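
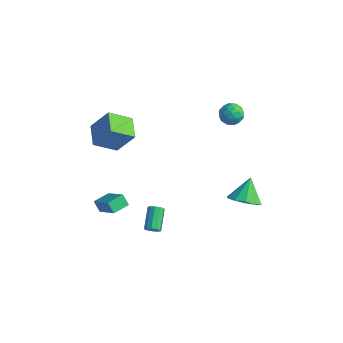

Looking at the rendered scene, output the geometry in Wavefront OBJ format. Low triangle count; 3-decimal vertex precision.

v -3.155 -2.499 -3.948
v -3.674 -2.401 -3.334
v -2.878 -1.436 -3.884
v -3.397 -1.338 -3.27
v -1.683 -2.962 -2.63
v -2.202 -2.864 -2.016
v -1.406 -1.899 -2.566
v -1.925 -1.801 -1.952
v 0.174 -1.678 -4.285
v 0.515 -1.735 -3.909
v -0.114 -0.559 -3.16
v -0.454 -0.502 -3.535
v 0.636 -1.536 -4.121
v 0.007 -0.359 -3.372
v 0.581 -1.39 -4.395
v -0.048 -0.214 -3.646
v 0.37 -1.355 -4.627
v -0.259 -0.179 -3.878
v 0.085 -1.443 -4.728
v -0.544 -0.267 -3.979
v -0.166 -1.621 -4.66
v -0.795 -0.445 -3.911
v -0.287 -1.821 -4.448
v -0.916 -0.644 -3.699
v -0.232 -1.966 -4.174
v -0.861 -0.79 -3.425
v -0.021 -2.001 -3.942
v -0.65 -0.825 -3.193
v 0.264 -1.913 -3.841
v -0.365 -0.737 -3.092
v -4.01 0.124 1.374
v -4.902 -0.989 2.335
v -3.059 0.661 2.88
v -3.952 -0.452 3.841
v -2.968 -0.948 1.099
v -3.861 -2.061 2.06
v -2.018 -0.411 2.605
v -2.91 -1.524 3.566
v 3.929 2.314 -2.342
v 4.891 2.116 -1.891
v 3.591 3.406 -1.138
v 4.966 2.617 -2.326
v 4.645 3.003 -2.766
v 4.05 3.125 -3.044
v 3.41 2.937 -3.054
v 2.968 2.512 -2.792
v 2.893 2.01 -2.357
v 3.214 1.625 -1.917
v 3.808 1.503 -1.639
v 4.449 1.69 -1.629
v 2.236 4.258 3.269
v 2.54 3.86 3.891
v 1.06 3.8 3.549
v 1.364 3.402 4.171
v 1.328 4.2 4.187
v 2.055 4.483 4.014
v 1.545 3.177 3.426
v 2.272 3.46 3.253
v 2.113 3.191 3.988
v 1.979 3.823 4.459
v 1.621 3.837 2.981
v 1.487 4.469 3.452
v 2.491 4.099 3.555
v 1.109 3.561 3.885
v 1.088 4.03 3.894
v 1.266 3.796 4.26
v 2.206 4.466 3.627
v 2.385 4.231 3.993
v 1.673 4.431 4.167
v 1.215 3.429 3.447
v 1.394 3.194 3.813
v 2.334 3.864 3.18
v 2.512 3.63 3.546
v 1.927 3.229 3.273
v 2.419 3.472 3.978
v 1.727 3.203 4.143
v 1.834 3.071 3.705
v 2.261 3.237 3.603
v 2.34 3.844 4.255
v 1.648 3.574 4.42
v 1.628 4.044 4.429
v 2.055 4.21 4.327
v 2.089 3.451 4.312
v 1.952 4.086 3.02
v 1.26 3.816 3.185
v 1.545 3.45 3.113
v 1.972 3.616 3.011
v 1.873 4.457 3.297
v 1.181 4.188 3.462
v 1.339 4.423 3.837
v 1.766 4.589 3.735
v 1.511 4.209 3.128
f 2 4 1
f 5 2 1
f 1 4 3
f 3 5 1
f 2 8 4
f 6 2 5
f 6 8 2
f 4 8 3
f 7 5 3
f 3 8 7
f 7 6 5
f 8 6 7
f 10 9 13
f 10 13 11
f 11 13 14
f 11 14 12
f 13 9 15
f 13 15 14
f 14 15 16
f 14 16 12
f 15 9 17
f 15 17 16
f 16 17 18
f 16 18 12
f 17 9 19
f 17 19 18
f 18 19 20
f 18 20 12
f 19 9 21
f 19 21 20
f 20 21 22
f 20 22 12
f 21 9 23
f 21 23 22
f 22 23 24
f 22 24 12
f 23 9 25
f 23 25 24
f 24 25 26
f 24 26 12
f 25 9 27
f 25 27 26
f 26 27 28
f 26 28 12
f 27 9 29
f 27 29 28
f 28 29 30
f 28 30 12
f 29 9 10
f 29 10 30
f 30 10 11
f 30 11 12
f 32 34 31
f 35 32 31
f 31 34 33
f 33 35 31
f 32 38 34
f 36 32 35
f 36 38 32
f 34 38 33
f 37 35 33
f 33 38 37
f 37 36 35
f 38 36 37
f 40 39 42
f 40 42 41
f 42 39 43
f 42 43 41
f 43 39 44
f 43 44 41
f 44 39 45
f 44 45 41
f 45 39 46
f 45 46 41
f 46 39 47
f 46 47 41
f 47 39 48
f 47 48 41
f 48 39 49
f 48 49 41
f 49 39 50
f 49 50 41
f 50 39 40
f 50 40 41
f 51 88 67
f 88 62 91
f 67 91 56
f 88 91 67
f 51 67 63
f 67 56 68
f 63 68 52
f 67 68 63
f 51 63 72
f 63 52 73
f 72 73 58
f 63 73 72
f 51 72 84
f 72 58 87
f 84 87 61
f 72 87 84
f 51 84 88
f 84 61 92
f 88 92 62
f 84 92 88
f 52 68 79
f 68 56 82
f 79 82 60
f 68 82 79
f 56 91 69
f 91 62 90
f 69 90 55
f 91 90 69
f 62 92 89
f 92 61 85
f 89 85 53
f 92 85 89
f 61 87 86
f 87 58 74
f 86 74 57
f 87 74 86
f 58 73 78
f 73 52 75
f 78 75 59
f 73 75 78
f 54 80 66
f 80 60 81
f 66 81 55
f 80 81 66
f 54 66 64
f 66 55 65
f 64 65 53
f 66 65 64
f 54 64 71
f 64 53 70
f 71 70 57
f 64 70 71
f 54 71 76
f 71 57 77
f 76 77 59
f 71 77 76
f 54 76 80
f 76 59 83
f 80 83 60
f 76 83 80
f 55 81 69
f 81 60 82
f 69 82 56
f 81 82 69
f 53 65 89
f 65 55 90
f 89 90 62
f 65 90 89
f 57 70 86
f 70 53 85
f 86 85 61
f 70 85 86
f 59 77 78
f 77 57 74
f 78 74 58
f 77 74 78
f 60 83 79
f 83 59 75
f 79 75 52
f 83 75 79



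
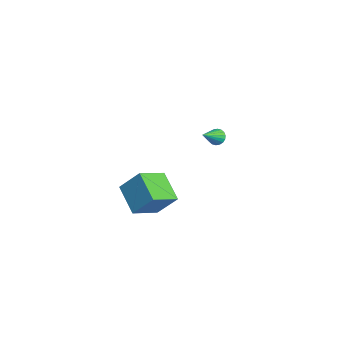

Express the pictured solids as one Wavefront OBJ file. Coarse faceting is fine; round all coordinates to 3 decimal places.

v 2.541 -5.277 -1.377
v 3.152 -4.242 0.004
v 1.608 -3.818 -2.056
v 2.219 -2.784 -0.676
v 4.161 -4.756 -2.484
v 4.772 -3.722 -1.104
v 3.228 -3.298 -3.164
v 3.839 -2.263 -1.783
v -4.086 1.137 -1.858
v -3.763 1.04 -2.354
v -3.134 0.143 -1.042
v -3.64 1.249 -2.243
v -3.605 1.436 -2.055
v -3.666 1.564 -1.829
v -3.81 1.607 -1.608
v -4.008 1.557 -1.437
v -4.223 1.424 -1.349
v -4.41 1.234 -1.362
v -4.533 1.025 -1.473
v -4.567 0.838 -1.66
v -4.507 0.71 -1.887
v -4.363 0.666 -2.108
v -4.164 0.716 -2.279
v -3.95 0.849 -2.367
f 2 4 1
f 5 2 1
f 1 4 3
f 3 5 1
f 2 8 4
f 6 2 5
f 6 8 2
f 4 8 3
f 7 5 3
f 3 8 7
f 7 6 5
f 8 6 7
f 10 9 12
f 10 12 11
f 12 9 13
f 12 13 11
f 13 9 14
f 13 14 11
f 14 9 15
f 14 15 11
f 15 9 16
f 15 16 11
f 16 9 17
f 16 17 11
f 17 9 18
f 17 18 11
f 18 9 19
f 18 19 11
f 19 9 20
f 19 20 11
f 20 9 21
f 20 21 11
f 21 9 22
f 21 22 11
f 22 9 23
f 22 23 11
f 23 9 24
f 23 24 11
f 24 9 10
f 24 10 11



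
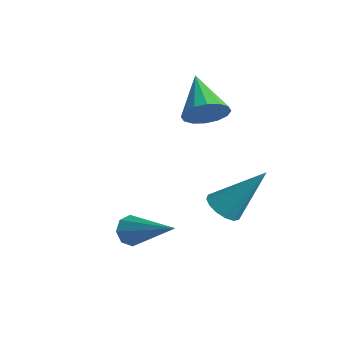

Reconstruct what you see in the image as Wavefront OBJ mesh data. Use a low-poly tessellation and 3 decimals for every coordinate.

v -0.117 -2.749 -0.786
v 0.164 -2.895 -1.295
v 1.717 -2.391 0.126
v 0.065 -2.447 -1.272
v -0.14 -2.176 -0.964
v -0.333 -2.24 -0.552
v -0.399 -2.602 -0.277
v -0.3 -3.05 -0.301
v -0.094 -3.321 -0.608
v 0.098 -3.257 -1.02
v 0.227 0.506 -0.695
v 0.809 0.141 -0.765
v 1.073 1.534 0.955
v 0.856 0.43 -0.97
v 0.735 0.74 -1.1
v 0.478 0.987 -1.123
v 0.154 1.105 -1.03
v -0.151 1.063 -0.848
v -0.354 0.871 -0.625
v -0.401 0.582 -0.421
v -0.28 0.273 -0.29
v -0.023 0.026 -0.268
v 0.301 -0.093 -0.36
v 0.606 -0.05 -0.542
v -1.623 1.156 2.538
v -1.122 1.668 2.938
v -3.017 1.724 3.562
v -1.27 1.893 2.61
v -1.513 1.921 2.264
v -1.786 1.744 1.99
v -2.015 1.41 1.864
v -2.139 1.008 1.918
v -2.124 0.645 2.139
v -1.976 0.42 2.466
v -1.733 0.392 2.813
v -1.46 0.568 3.086
v -1.231 0.903 3.212
v -1.107 1.305 3.158
f 2 1 4
f 2 4 3
f 4 1 5
f 4 5 3
f 5 1 6
f 5 6 3
f 6 1 7
f 6 7 3
f 7 1 8
f 7 8 3
f 8 1 9
f 8 9 3
f 9 1 10
f 9 10 3
f 10 1 2
f 10 2 3
f 12 11 14
f 12 14 13
f 14 11 15
f 14 15 13
f 15 11 16
f 15 16 13
f 16 11 17
f 16 17 13
f 17 11 18
f 17 18 13
f 18 11 19
f 18 19 13
f 19 11 20
f 19 20 13
f 20 11 21
f 20 21 13
f 21 11 22
f 21 22 13
f 22 11 23
f 22 23 13
f 23 11 24
f 23 24 13
f 24 11 12
f 24 12 13
f 26 25 28
f 26 28 27
f 28 25 29
f 28 29 27
f 29 25 30
f 29 30 27
f 30 25 31
f 30 31 27
f 31 25 32
f 31 32 27
f 32 25 33
f 32 33 27
f 33 25 34
f 33 34 27
f 34 25 35
f 34 35 27
f 35 25 36
f 35 36 27
f 36 25 37
f 36 37 27
f 37 25 38
f 37 38 27
f 38 25 26
f 38 26 27



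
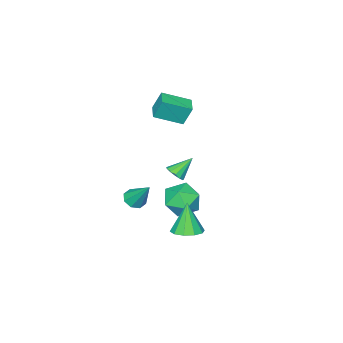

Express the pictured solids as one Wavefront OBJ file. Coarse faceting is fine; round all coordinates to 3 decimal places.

v 3.305 0.501 -0.193
v 3.712 0.882 0.054
v 2.375 0.879 0.753
v 3.542 1.062 -0.185
v 3.298 1.065 -0.426
v 3.055 0.888 -0.593
v 2.892 0.588 -0.634
v 2.86 0.26 -0.534
v 2.969 0.009 -0.327
v 3.185 -0.086 -0.077
v 3.439 0.005 0.136
v 3.65 0.254 0.244
v 3.752 0.581 0.214
v 3.195 -2.608 -3.748
v 3.567 -3.081 -3.389
v 3.225 -1.452 -2.252
v 3.878 -2.738 -3.66
v 3.788 -2.319 -3.982
v 3.352 -2.069 -4.167
v 2.823 -2.135 -4.106
v 2.513 -2.478 -3.835
v 2.603 -2.897 -3.513
v 3.039 -3.146 -3.328
v 1.006 0.09 -3.225
v 2.066 0.149 -3.782
v 0.774 -1.729 -3.858
v 1.834 -1.67 -4.415
v 1.786 -1.685 -3.217
v 1.929 -0.561 -2.826
v 0.911 -1.019 -4.814
v 1.054 0.105 -4.423
v 2.007 -0.537 -4.764
v 2.548 -0.949 -3.777
v 0.292 -0.631 -3.863
v 0.833 -1.043 -2.876
v 3.799 1.866 -3.763
v 4.539 2.326 -3.5
v 3.401 1.474 -1.957
v 4.107 2.686 -3.517
v 3.558 2.733 -3.628
v 3.101 2.449 -3.79
v 2.91 1.942 -3.942
v 3.059 1.406 -4.026
v 3.491 1.046 -4.009
v 4.04 0.999 -3.898
v 4.497 1.283 -3.735
v 4.688 1.79 -3.583
v 1.766 -2.652 2.832
v 1.481 -2.254 4.015
v 0.573 -1.594 2.189
v 0.288 -1.195 3.371
v 2.492 -1.885 2.749
v 2.207 -1.486 3.931
v 1.299 -0.826 2.105
v 1.014 -0.428 3.288
f 2 1 4
f 2 4 3
f 4 1 5
f 4 5 3
f 5 1 6
f 5 6 3
f 6 1 7
f 6 7 3
f 7 1 8
f 7 8 3
f 8 1 9
f 8 9 3
f 9 1 10
f 9 10 3
f 10 1 11
f 10 11 3
f 11 1 12
f 11 12 3
f 12 1 13
f 12 13 3
f 13 1 2
f 13 2 3
f 15 14 17
f 15 17 16
f 17 14 18
f 17 18 16
f 18 14 19
f 18 19 16
f 19 14 20
f 19 20 16
f 20 14 21
f 20 21 16
f 21 14 22
f 21 22 16
f 22 14 23
f 22 23 16
f 23 14 15
f 23 15 16
f 24 35 29
f 24 29 25
f 24 25 31
f 24 31 34
f 24 34 35
f 25 29 33
f 29 35 28
f 35 34 26
f 34 31 30
f 31 25 32
f 27 33 28
f 27 28 26
f 27 26 30
f 27 30 32
f 27 32 33
f 28 33 29
f 26 28 35
f 30 26 34
f 32 30 31
f 33 32 25
f 37 36 39
f 37 39 38
f 39 36 40
f 39 40 38
f 40 36 41
f 40 41 38
f 41 36 42
f 41 42 38
f 42 36 43
f 42 43 38
f 43 36 44
f 43 44 38
f 44 36 45
f 44 45 38
f 45 36 46
f 45 46 38
f 46 36 47
f 46 47 38
f 47 36 37
f 47 37 38
f 49 51 48
f 52 49 48
f 48 51 50
f 50 52 48
f 49 55 51
f 53 49 52
f 53 55 49
f 51 55 50
f 54 52 50
f 50 55 54
f 54 53 52
f 55 53 54



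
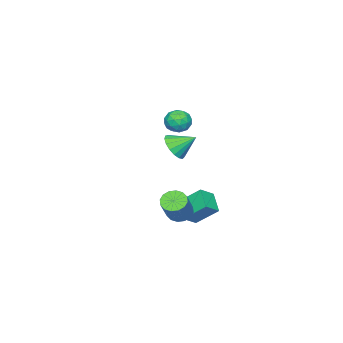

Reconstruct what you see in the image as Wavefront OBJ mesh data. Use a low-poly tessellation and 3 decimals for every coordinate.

v 3.385 0.218 -2.496
v 3.715 0.761 -2.913
v 4.865 1.164 -1.482
v 4.535 0.622 -1.064
v 3.419 0.941 -2.727
v 4.569 1.345 -1.295
v 3.114 0.928 -2.478
v 4.264 1.332 -1.047
v 2.882 0.725 -2.235
v 4.032 1.128 -0.803
v 2.785 0.386 -2.061
v 3.935 0.789 -0.629
v 2.848 0.002 -2.003
v 3.998 0.405 -0.572
v 3.055 -0.324 -2.078
v 4.205 0.079 -0.647
v 3.351 -0.505 -2.265
v 4.501 -0.101 -0.833
v 3.656 -0.492 -2.513
v 4.806 -0.088 -1.082
v 3.888 -0.288 -2.757
v 5.038 0.115 -1.325
v 3.985 0.051 -2.931
v 5.135 0.454 -1.499
v 3.922 0.435 -2.988
v 5.072 0.838 -1.557
v 1.131 -0.746 3.811
v 1.954 -0.661 3.736
v 1.146 -1.719 2.884
v 1.969 -1.634 2.809
v 1.646 -1.949 3.506
v 1.637 -1.348 4.079
v 1.463 -1.032 2.541
v 1.454 -0.431 3.114
v 2.159 -0.838 2.951
v 2.272 -1.405 3.547
v 0.828 -0.975 3.073
v 0.941 -1.542 3.669
v 1.541 -0.618 3.855
v 1.559 -1.762 2.765
v 1.369 -1.947 3.175
v 1.852 -1.897 3.131
v 1.355 -1.021 4.057
v 1.839 -0.972 4.012
v 1.657 -1.729 3.878
v 1.261 -1.408 2.608
v 1.745 -1.359 2.563
v 1.248 -0.483 3.489
v 1.731 -0.433 3.445
v 1.443 -0.651 2.742
v 2.146 -0.673 3.349
v 2.154 -1.245 2.804
v 1.857 -0.891 2.647
v 1.852 -0.537 2.983
v 2.212 -1.006 3.7
v 2.221 -1.578 3.155
v 2.031 -1.763 3.565
v 2.025 -1.409 3.902
v 2.333 -1.11 3.238
v 0.879 -0.802 3.465
v 0.888 -1.374 2.92
v 1.075 -0.971 2.718
v 1.069 -0.617 3.055
v 0.946 -1.135 3.816
v 0.954 -1.707 3.271
v 1.248 -1.843 3.637
v 1.243 -1.489 3.973
v 0.767 -1.27 3.382
v -2.17 -4.027 -0.854
v -1.354 -4.054 -0.295
v -2.73 -2.913 0.014
v -1.25 -3.739 -0.632
v -1.356 -3.489 -1.021
v -1.649 -3.363 -1.371
v -2.061 -3.389 -1.603
v -2.499 -3.561 -1.664
v -2.861 -3.84 -1.539
v -3.065 -4.162 -1.257
v -3.064 -4.453 -0.883
v -2.858 -4.647 -0.503
v -2.495 -4.698 -0.203
v -2.057 -4.596 -0.052
v -1.646 -4.364 -0.085
v -0.744 -1.905 -4.45
v -1.138 -0.628 -3.274
v 0.095 -0.974 -5.179
v -0.3 0.303 -4.003
v 0.12 -2.203 -3.837
v -0.275 -0.926 -2.661
v 0.958 -1.272 -4.566
v 0.564 0.005 -3.39
f 2 1 5
f 2 5 3
f 3 5 6
f 3 6 4
f 5 1 7
f 5 7 6
f 6 7 8
f 6 8 4
f 7 1 9
f 7 9 8
f 8 9 10
f 8 10 4
f 9 1 11
f 9 11 10
f 10 11 12
f 10 12 4
f 11 1 13
f 11 13 12
f 12 13 14
f 12 14 4
f 13 1 15
f 13 15 14
f 14 15 16
f 14 16 4
f 15 1 17
f 15 17 16
f 16 17 18
f 16 18 4
f 17 1 19
f 17 19 18
f 18 19 20
f 18 20 4
f 19 1 21
f 19 21 20
f 20 21 22
f 20 22 4
f 21 1 23
f 21 23 22
f 22 23 24
f 22 24 4
f 23 1 25
f 23 25 24
f 24 25 26
f 24 26 4
f 25 1 2
f 25 2 26
f 26 2 3
f 26 3 4
f 27 64 43
f 64 38 67
f 43 67 32
f 64 67 43
f 27 43 39
f 43 32 44
f 39 44 28
f 43 44 39
f 27 39 48
f 39 28 49
f 48 49 34
f 39 49 48
f 27 48 60
f 48 34 63
f 60 63 37
f 48 63 60
f 27 60 64
f 60 37 68
f 64 68 38
f 60 68 64
f 28 44 55
f 44 32 58
f 55 58 36
f 44 58 55
f 32 67 45
f 67 38 66
f 45 66 31
f 67 66 45
f 38 68 65
f 68 37 61
f 65 61 29
f 68 61 65
f 37 63 62
f 63 34 50
f 62 50 33
f 63 50 62
f 34 49 54
f 49 28 51
f 54 51 35
f 49 51 54
f 30 56 42
f 56 36 57
f 42 57 31
f 56 57 42
f 30 42 40
f 42 31 41
f 40 41 29
f 42 41 40
f 30 40 47
f 40 29 46
f 47 46 33
f 40 46 47
f 30 47 52
f 47 33 53
f 52 53 35
f 47 53 52
f 30 52 56
f 52 35 59
f 56 59 36
f 52 59 56
f 31 57 45
f 57 36 58
f 45 58 32
f 57 58 45
f 29 41 65
f 41 31 66
f 65 66 38
f 41 66 65
f 33 46 62
f 46 29 61
f 62 61 37
f 46 61 62
f 35 53 54
f 53 33 50
f 54 50 34
f 53 50 54
f 36 59 55
f 59 35 51
f 55 51 28
f 59 51 55
f 70 69 72
f 70 72 71
f 72 69 73
f 72 73 71
f 73 69 74
f 73 74 71
f 74 69 75
f 74 75 71
f 75 69 76
f 75 76 71
f 76 69 77
f 76 77 71
f 77 69 78
f 77 78 71
f 78 69 79
f 78 79 71
f 79 69 80
f 79 80 71
f 80 69 81
f 80 81 71
f 81 69 82
f 81 82 71
f 82 69 83
f 82 83 71
f 83 69 70
f 83 70 71
f 85 87 84
f 88 85 84
f 84 87 86
f 86 88 84
f 85 91 87
f 89 85 88
f 89 91 85
f 87 91 86
f 90 88 86
f 86 91 90
f 90 89 88
f 91 89 90



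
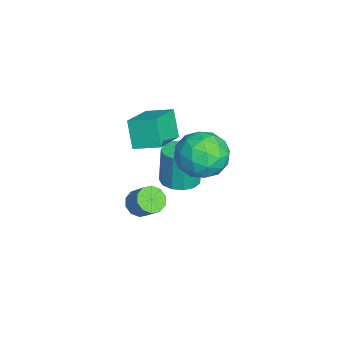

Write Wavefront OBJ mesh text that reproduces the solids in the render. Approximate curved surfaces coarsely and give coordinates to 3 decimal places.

v 0.446 -3.517 -3.471
v 0.997 -3.527 -3.869
v 1.585 -3.033 -3.068
v 1.034 -3.023 -2.669
v 0.792 -3.167 -3.94
v 1.38 -2.673 -3.139
v 0.454 -2.941 -3.832
v 1.042 -2.447 -3.031
v 0.114 -2.935 -3.586
v 0.702 -2.441 -2.785
v -0.1 -3.151 -3.296
v 0.488 -2.657 -2.494
v -0.105 -3.507 -3.072
v 0.483 -3.013 -2.271
v 0.1 -3.867 -3.001
v 0.688 -3.373 -2.2
v 0.438 -4.093 -3.109
v 1.026 -3.599 -2.308
v 0.778 -4.099 -3.355
v 1.366 -3.605 -2.554
v 0.992 -3.883 -3.646
v 1.58 -3.389 -2.844
v 2.5 0.046 1.735
v 3.312 -0.413 1.016
v 2.148 -1.687 2.444
v 2.96 -2.146 1.725
v 3.288 -1.448 2.616
v 3.505 -0.377 2.177
v 1.955 -1.723 1.283
v 2.172 -0.652 0.844
v 2.975 -1.506 0.737
v 3.8 -1.336 1.561
v 1.66 -0.764 1.899
v 2.485 -0.594 2.723
v 2.937 -0.031 1.313
v 2.523 -2.069 2.147
v 2.716 -1.659 2.67
v 3.194 -1.928 2.248
v 3.05 -0.01 1.996
v 3.528 -0.28 1.573
v 3.514 -0.888 2.514
v 1.932 -1.82 1.887
v 2.41 -2.09 1.464
v 2.266 -0.172 1.212
v 2.744 -0.441 0.79
v 1.946 -1.212 0.946
v 3.216 -0.944 0.727
v 3.01 -1.962 1.144
v 2.418 -1.714 0.883
v 2.546 -1.084 0.626
v 3.701 -0.844 1.211
v 3.494 -1.862 1.628
v 3.687 -1.452 2.151
v 3.814 -0.823 1.893
v 3.503 -1.486 1.047
v 1.966 -0.238 1.832
v 1.759 -1.256 2.249
v 1.646 -1.277 1.567
v 1.773 -0.648 1.309
v 2.45 -0.138 2.316
v 2.244 -1.156 2.733
v 2.914 -1.016 2.834
v 3.042 -0.386 2.577
v 1.957 -0.614 2.413
v 0.076 -1.851 -2.281
v 0.921 -1.734 -2.176
v 0.69 -1.651 -0.413
v -0.156 -1.769 -0.519
v 0.727 -1.293 -2.222
v 0.495 -1.21 -0.459
v 0.326 -1.029 -2.287
v 0.094 -0.946 -0.524
v -0.155 -1.026 -2.351
v -0.386 -0.943 -0.588
v -0.562 -1.285 -2.392
v -0.794 -1.202 -0.629
v -0.767 -1.724 -2.398
v -0.998 -1.642 -0.635
v -0.704 -2.204 -2.367
v -0.936 -2.121 -0.604
v -0.394 -2.571 -2.309
v -0.625 -2.489 -0.546
v 0.066 -2.71 -2.242
v -0.166 -2.628 -0.48
v 0.528 -2.577 -2.188
v 0.297 -2.494 -0.425
v 0.847 -2.213 -2.163
v 0.616 -2.13 -0.4
v -1.757 -3.228 0.675
v -0.094 -3.98 1.468
v -1.421 -2.085 1.053
v 0.242 -2.837 1.846
v -1.082 -3.023 -0.546
v 0.581 -3.775 0.247
v -0.746 -1.88 -0.168
v 0.917 -2.632 0.625
f 2 1 5
f 2 5 3
f 3 5 6
f 3 6 4
f 5 1 7
f 5 7 6
f 6 7 8
f 6 8 4
f 7 1 9
f 7 9 8
f 8 9 10
f 8 10 4
f 9 1 11
f 9 11 10
f 10 11 12
f 10 12 4
f 11 1 13
f 11 13 12
f 12 13 14
f 12 14 4
f 13 1 15
f 13 15 14
f 14 15 16
f 14 16 4
f 15 1 17
f 15 17 16
f 16 17 18
f 16 18 4
f 17 1 19
f 17 19 18
f 18 19 20
f 18 20 4
f 19 1 21
f 19 21 20
f 20 21 22
f 20 22 4
f 21 1 2
f 21 2 22
f 22 2 3
f 22 3 4
f 23 60 39
f 60 34 63
f 39 63 28
f 60 63 39
f 23 39 35
f 39 28 40
f 35 40 24
f 39 40 35
f 23 35 44
f 35 24 45
f 44 45 30
f 35 45 44
f 23 44 56
f 44 30 59
f 56 59 33
f 44 59 56
f 23 56 60
f 56 33 64
f 60 64 34
f 56 64 60
f 24 40 51
f 40 28 54
f 51 54 32
f 40 54 51
f 28 63 41
f 63 34 62
f 41 62 27
f 63 62 41
f 34 64 61
f 64 33 57
f 61 57 25
f 64 57 61
f 33 59 58
f 59 30 46
f 58 46 29
f 59 46 58
f 30 45 50
f 45 24 47
f 50 47 31
f 45 47 50
f 26 52 38
f 52 32 53
f 38 53 27
f 52 53 38
f 26 38 36
f 38 27 37
f 36 37 25
f 38 37 36
f 26 36 43
f 36 25 42
f 43 42 29
f 36 42 43
f 26 43 48
f 43 29 49
f 48 49 31
f 43 49 48
f 26 48 52
f 48 31 55
f 52 55 32
f 48 55 52
f 27 53 41
f 53 32 54
f 41 54 28
f 53 54 41
f 25 37 61
f 37 27 62
f 61 62 34
f 37 62 61
f 29 42 58
f 42 25 57
f 58 57 33
f 42 57 58
f 31 49 50
f 49 29 46
f 50 46 30
f 49 46 50
f 32 55 51
f 55 31 47
f 51 47 24
f 55 47 51
f 66 65 69
f 66 69 67
f 67 69 70
f 67 70 68
f 69 65 71
f 69 71 70
f 70 71 72
f 70 72 68
f 71 65 73
f 71 73 72
f 72 73 74
f 72 74 68
f 73 65 75
f 73 75 74
f 74 75 76
f 74 76 68
f 75 65 77
f 75 77 76
f 76 77 78
f 76 78 68
f 77 65 79
f 77 79 78
f 78 79 80
f 78 80 68
f 79 65 81
f 79 81 80
f 80 81 82
f 80 82 68
f 81 65 83
f 81 83 82
f 82 83 84
f 82 84 68
f 83 65 85
f 83 85 84
f 84 85 86
f 84 86 68
f 85 65 87
f 85 87 86
f 86 87 88
f 86 88 68
f 87 65 66
f 87 66 88
f 88 66 67
f 88 67 68
f 90 92 89
f 93 90 89
f 89 92 91
f 91 93 89
f 90 96 92
f 94 90 93
f 94 96 90
f 92 96 91
f 95 93 91
f 91 96 95
f 95 94 93
f 96 94 95



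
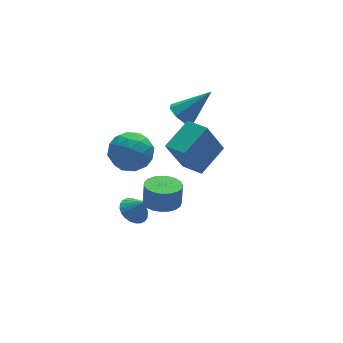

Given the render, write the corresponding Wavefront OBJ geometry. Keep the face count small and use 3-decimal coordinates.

v 1.811 0.8 2.849
v 2.309 1.228 2.392
v 3.289 0.6 4.271
v 1.985 1.577 2.777
v 1.56 1.471 3.205
v 1.282 0.971 3.424
v 1.314 0.371 3.306
v 1.637 0.022 2.921
v 2.063 0.129 2.494
v 2.341 0.628 2.275
v 0.815 -3.702 2.64
v -0.042 -3.67 4.458
v 0.351 -2.588 2.402
v -0.506 -2.556 4.22
v 2.286 -2.944 3.32
v 1.429 -2.912 5.138
v 1.822 -1.83 3.082
v 0.965 -1.798 4.9
v -1.184 1.893 1.349
v -0.049 1.548 1.519
v -1.471 0.372 0.181
v -0.336 0.027 0.351
v -1.125 -0.043 1.251
v -0.948 0.898 1.973
v -0.572 1.022 -0.273
v -0.395 1.963 0.449
v 0.329 1.01 0.517
v -0.012 0.352 1.459
v -1.508 1.568 0.241
v -1.849 0.91 1.183
v -0.592 1.854 1.536
v -0.928 0.066 0.164
v -1.392 0.025 0.692
v -0.725 -0.178 0.793
v -1.12 1.472 1.803
v -0.453 1.269 1.903
v -1.085 0.334 1.746
v -1.067 0.651 -0.203
v -0.4 0.448 -0.103
v -0.795 2.098 0.907
v -0.128 1.895 1.008
v -0.435 1.586 -0.046
v 0.298 1.335 1.048
v 0.13 0.441 0.361
v -0.009 1.026 -0.005
v 0.095 1.579 0.419
v 0.097 0.948 1.601
v -0.071 0.054 0.915
v -0.535 0.013 1.444
v -0.431 0.566 1.868
v 0.32 0.632 1.012
v -1.449 1.866 0.785
v -1.617 0.972 0.099
v -1.089 1.354 -0.168
v -0.985 1.907 0.256
v -1.65 1.479 1.339
v -1.818 0.585 0.652
v -1.615 0.341 1.281
v -1.511 0.894 1.705
v -1.84 1.288 0.688
v -1.293 -3.994 1.568
v -0.502 -3.623 1.4
v -0.355 -3.436 2.504
v -1.147 -3.806 2.672
v -0.729 -3.331 1.38
v -0.582 -3.144 2.485
v -1.054 -3.154 1.394
v -0.907 -2.967 2.498
v -1.42 -3.122 1.437
v -1.273 -2.935 2.542
v -1.764 -3.241 1.503
v -1.617 -3.054 2.607
v -2.027 -3.49 1.58
v -1.88 -3.303 2.685
v -2.163 -3.826 1.655
v -2.016 -3.639 2.76
v -2.149 -4.191 1.715
v -2.002 -4.004 2.82
v -1.987 -4.522 1.749
v -1.84 -4.334 2.854
v -1.704 -4.761 1.752
v -1.557 -4.574 2.857
v -1.351 -4.868 1.724
v -1.204 -4.681 2.828
v -0.988 -4.824 1.668
v -0.841 -4.636 2.772
v -0.678 -4.636 1.595
v -0.531 -4.449 2.699
v -0.474 -4.337 1.517
v -0.327 -4.15 2.621
v -0.412 -3.979 1.448
v -0.265 -3.791 2.552
v -1.272 -0.527 -2.297
v -0.583 -0.621 -2.691
v -0.808 -0.953 -1.383
v -0.548 -0.334 -2.575
v -0.623 -0.075 -2.416
v -0.797 0.114 -2.239
v -1.043 0.206 -2.071
v -1.324 0.186 -1.937
v -1.598 0.058 -1.858
v -1.821 -0.159 -1.846
v -1.962 -0.432 -1.902
v -1.997 -0.72 -2.018
v -1.922 -0.978 -2.177
v -1.748 -1.167 -2.354
v -1.502 -1.259 -2.522
v -1.22 -1.24 -2.656
v -0.947 -1.111 -2.735
v -0.723 -0.894 -2.748
f 2 1 4
f 2 4 3
f 4 1 5
f 4 5 3
f 5 1 6
f 5 6 3
f 6 1 7
f 6 7 3
f 7 1 8
f 7 8 3
f 8 1 9
f 8 9 3
f 9 1 10
f 9 10 3
f 10 1 2
f 10 2 3
f 12 14 11
f 15 12 11
f 11 14 13
f 13 15 11
f 12 18 14
f 16 12 15
f 16 18 12
f 14 18 13
f 17 15 13
f 13 18 17
f 17 16 15
f 18 16 17
f 19 56 35
f 56 30 59
f 35 59 24
f 56 59 35
f 19 35 31
f 35 24 36
f 31 36 20
f 35 36 31
f 19 31 40
f 31 20 41
f 40 41 26
f 31 41 40
f 19 40 52
f 40 26 55
f 52 55 29
f 40 55 52
f 19 52 56
f 52 29 60
f 56 60 30
f 52 60 56
f 20 36 47
f 36 24 50
f 47 50 28
f 36 50 47
f 24 59 37
f 59 30 58
f 37 58 23
f 59 58 37
f 30 60 57
f 60 29 53
f 57 53 21
f 60 53 57
f 29 55 54
f 55 26 42
f 54 42 25
f 55 42 54
f 26 41 46
f 41 20 43
f 46 43 27
f 41 43 46
f 22 48 34
f 48 28 49
f 34 49 23
f 48 49 34
f 22 34 32
f 34 23 33
f 32 33 21
f 34 33 32
f 22 32 39
f 32 21 38
f 39 38 25
f 32 38 39
f 22 39 44
f 39 25 45
f 44 45 27
f 39 45 44
f 22 44 48
f 44 27 51
f 48 51 28
f 44 51 48
f 23 49 37
f 49 28 50
f 37 50 24
f 49 50 37
f 21 33 57
f 33 23 58
f 57 58 30
f 33 58 57
f 25 38 54
f 38 21 53
f 54 53 29
f 38 53 54
f 27 45 46
f 45 25 42
f 46 42 26
f 45 42 46
f 28 51 47
f 51 27 43
f 47 43 20
f 51 43 47
f 62 61 65
f 62 65 63
f 63 65 66
f 63 66 64
f 65 61 67
f 65 67 66
f 66 67 68
f 66 68 64
f 67 61 69
f 67 69 68
f 68 69 70
f 68 70 64
f 69 61 71
f 69 71 70
f 70 71 72
f 70 72 64
f 71 61 73
f 71 73 72
f 72 73 74
f 72 74 64
f 73 61 75
f 73 75 74
f 74 75 76
f 74 76 64
f 75 61 77
f 75 77 76
f 76 77 78
f 76 78 64
f 77 61 79
f 77 79 78
f 78 79 80
f 78 80 64
f 79 61 81
f 79 81 80
f 80 81 82
f 80 82 64
f 81 61 83
f 81 83 82
f 82 83 84
f 82 84 64
f 83 61 85
f 83 85 84
f 84 85 86
f 84 86 64
f 85 61 87
f 85 87 86
f 86 87 88
f 86 88 64
f 87 61 89
f 87 89 88
f 88 89 90
f 88 90 64
f 89 61 91
f 89 91 90
f 90 91 92
f 90 92 64
f 91 61 62
f 91 62 92
f 92 62 63
f 92 63 64
f 94 93 96
f 94 96 95
f 96 93 97
f 96 97 95
f 97 93 98
f 97 98 95
f 98 93 99
f 98 99 95
f 99 93 100
f 99 100 95
f 100 93 101
f 100 101 95
f 101 93 102
f 101 102 95
f 102 93 103
f 102 103 95
f 103 93 104
f 103 104 95
f 104 93 105
f 104 105 95
f 105 93 106
f 105 106 95
f 106 93 107
f 106 107 95
f 107 93 108
f 107 108 95
f 108 93 109
f 108 109 95
f 109 93 110
f 109 110 95
f 110 93 94
f 110 94 95



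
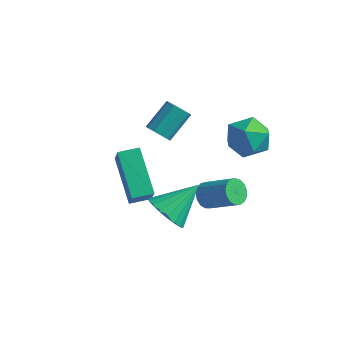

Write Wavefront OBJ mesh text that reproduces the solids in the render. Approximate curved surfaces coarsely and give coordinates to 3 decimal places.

v 0.319 -3.948 -0.081
v 0.735 -4.547 0.394
v 0.921 -2.752 0.901
v 0.982 -4.465 0.142
v 1.115 -4.294 -0.147
v 1.11 -4.062 -0.426
v 0.968 -3.811 -0.644
v 0.714 -3.584 -0.766
v 0.392 -3.42 -0.769
v 0.057 -3.346 -0.653
v -0.232 -3.377 -0.438
v -0.426 -3.507 -0.162
v -0.491 -3.712 0.129
v -0.416 -3.959 0.383
v -0.214 -4.203 0.557
v 0.08 -4.404 0.62
v 0.416 -4.525 0.563
v 1.524 0.938 1.597
v 1.962 0.253 1.092
v 0.478 -0.093 2.088
v 0.916 -0.778 1.583
v 1.345 -0.402 2.352
v 1.991 0.235 2.048
v 0.449 -0.075 1.132
v 1.095 0.562 0.828
v 1.297 -0.373 0.805
v 1.851 -0.575 1.558
v 0.589 0.735 1.622
v 1.143 0.533 2.375
v -2.354 -2.35 -2.261
v -3.673 -1.323 -1.023
v -1.8 -1.722 -2.192
v -3.119 -0.695 -0.953
v -1.761 -3.005 -1.087
v -3.08 -1.978 0.152
v -1.207 -2.377 -1.017
v -2.526 -1.35 0.221
v 0.487 -1.52 -0.931
v 0.786 -1.738 -1.365
v 1.992 -1.678 -0.562
v 1.693 -1.46 -0.129
v 0.8 -1.468 -1.405
v 2.006 -1.408 -0.602
v 0.742 -1.211 -1.337
v 1.948 -1.151 -0.534
v 0.625 -1.024 -1.176
v 1.831 -0.964 -0.373
v 0.477 -0.951 -0.959
v 1.683 -0.891 -0.156
v 0.331 -1.008 -0.735
v 1.537 -0.948 0.068
v 0.221 -1.183 -0.557
v 1.427 -1.123 0.246
v 0.172 -1.434 -0.464
v 1.378 -1.375 0.339
v 0.195 -1.706 -0.479
v 1.401 -1.646 0.324
v 0.285 -1.935 -0.597
v 1.491 -1.875 0.206
v 0.421 -2.069 -0.792
v 1.627 -2.009 0.011
v 0.573 -2.077 -1.018
v 1.779 -2.017 -0.216
v 0.704 -1.957 -1.225
v 1.91 -1.897 -0.423
v -2.688 0.104 -0.127
v -2.16 -0.044 -0.086
v -1.924 1.027 0.768
v -2.452 1.176 0.727
v -2.188 0.171 -0.348
v -1.953 1.242 0.506
v -2.408 0.361 -0.525
v -2.173 1.432 0.329
v -2.734 0.452 -0.55
v -2.499 1.523 0.304
v -3.043 0.411 -0.414
v -2.808 1.482 0.44
v -3.216 0.253 -0.168
v -2.98 1.324 0.686
v -3.187 0.038 0.094
v -2.952 1.109 0.948
v -2.967 -0.152 0.271
v -2.732 0.919 1.125
v -2.641 -0.243 0.296
v -2.406 0.828 1.15
v -2.332 -0.202 0.16
v -2.097 0.869 1.014
f 2 1 4
f 2 4 3
f 4 1 5
f 4 5 3
f 5 1 6
f 5 6 3
f 6 1 7
f 6 7 3
f 7 1 8
f 7 8 3
f 8 1 9
f 8 9 3
f 9 1 10
f 9 10 3
f 10 1 11
f 10 11 3
f 11 1 12
f 11 12 3
f 12 1 13
f 12 13 3
f 13 1 14
f 13 14 3
f 14 1 15
f 14 15 3
f 15 1 16
f 15 16 3
f 16 1 17
f 16 17 3
f 17 1 2
f 17 2 3
f 18 29 23
f 18 23 19
f 18 19 25
f 18 25 28
f 18 28 29
f 19 23 27
f 23 29 22
f 29 28 20
f 28 25 24
f 25 19 26
f 21 27 22
f 21 22 20
f 21 20 24
f 21 24 26
f 21 26 27
f 22 27 23
f 20 22 29
f 24 20 28
f 26 24 25
f 27 26 19
f 31 33 30
f 34 31 30
f 30 33 32
f 32 34 30
f 31 37 33
f 35 31 34
f 35 37 31
f 33 37 32
f 36 34 32
f 32 37 36
f 36 35 34
f 37 35 36
f 39 38 42
f 39 42 40
f 40 42 43
f 40 43 41
f 42 38 44
f 42 44 43
f 43 44 45
f 43 45 41
f 44 38 46
f 44 46 45
f 45 46 47
f 45 47 41
f 46 38 48
f 46 48 47
f 47 48 49
f 47 49 41
f 48 38 50
f 48 50 49
f 49 50 51
f 49 51 41
f 50 38 52
f 50 52 51
f 51 52 53
f 51 53 41
f 52 38 54
f 52 54 53
f 53 54 55
f 53 55 41
f 54 38 56
f 54 56 55
f 55 56 57
f 55 57 41
f 56 38 58
f 56 58 57
f 57 58 59
f 57 59 41
f 58 38 60
f 58 60 59
f 59 60 61
f 59 61 41
f 60 38 62
f 60 62 61
f 61 62 63
f 61 63 41
f 62 38 64
f 62 64 63
f 63 64 65
f 63 65 41
f 64 38 39
f 64 39 65
f 65 39 40
f 65 40 41
f 67 66 70
f 67 70 68
f 68 70 71
f 68 71 69
f 70 66 72
f 70 72 71
f 71 72 73
f 71 73 69
f 72 66 74
f 72 74 73
f 73 74 75
f 73 75 69
f 74 66 76
f 74 76 75
f 75 76 77
f 75 77 69
f 76 66 78
f 76 78 77
f 77 78 79
f 77 79 69
f 78 66 80
f 78 80 79
f 79 80 81
f 79 81 69
f 80 66 82
f 80 82 81
f 81 82 83
f 81 83 69
f 82 66 84
f 82 84 83
f 83 84 85
f 83 85 69
f 84 66 86
f 84 86 85
f 85 86 87
f 85 87 69
f 86 66 67
f 86 67 87
f 87 67 68
f 87 68 69



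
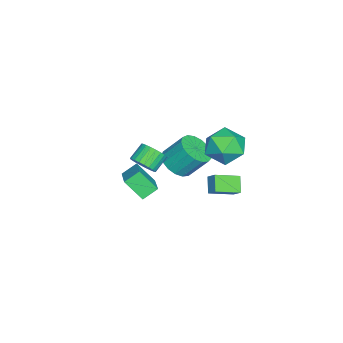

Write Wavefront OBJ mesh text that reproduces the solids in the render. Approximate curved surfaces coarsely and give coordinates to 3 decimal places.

v -2.033 1.452 -2.012
v -1.661 1.936 -1.464
v -2.846 2.61 -2.481
v -2.474 3.093 -1.934
v -1.286 1.687 -2.726
v -0.914 2.17 -2.179
v -2.099 2.844 -3.196
v -1.727 3.328 -2.648
v -1.595 -2.119 -3.638
v -1.712 -3.15 -2.554
v -2.136 -1.456 -3.065
v -2.253 -2.487 -1.982
v 0.133 -1.433 -2.798
v 0.016 -2.464 -1.715
v -0.408 -0.77 -2.226
v -0.525 -1.801 -1.142
v 4.154 -0.162 3.319
v 4.667 0.075 3.796
v 3.919 0.44 4.419
v 3.406 0.202 3.941
v 4.638 0.306 3.625
v 3.889 0.671 4.248
v 4.535 0.466 3.408
v 3.786 0.831 4.031
v 4.374 0.53 3.177
v 3.625 0.895 3.8
v 4.179 0.488 2.967
v 3.431 0.853 3.59
v 3.981 0.348 2.811
v 3.232 0.713 3.434
v 3.809 0.13 2.733
v 3.061 0.495 3.356
v 3.69 -0.133 2.743
v 2.941 0.232 3.366
v 3.641 -0.4 2.841
v 2.893 -0.035 3.464
v 3.671 -0.631 3.012
v 2.922 -0.266 3.635
v 3.774 -0.791 3.229
v 3.025 -0.426 3.852
v 3.935 -0.855 3.46
v 3.186 -0.49 4.083
v 4.129 -0.813 3.67
v 3.381 -0.448 4.293
v 4.328 -0.673 3.826
v 3.579 -0.308 4.449
v 4.499 -0.455 3.904
v 3.751 -0.09 4.527
v 4.619 -0.192 3.894
v 3.87 0.173 4.517
v -0.759 2.807 2.258
v -0.048 3.603 1.689
v 0.728 2.317 3.431
v 1.439 3.113 2.862
v 0.529 3.503 3.556
v -0.391 3.806 2.831
v 1.071 2.114 2.289
v 0.151 2.417 1.564
v 1.082 3.175 1.708
v 0.747 4.033 2.491
v -0.067 1.887 2.629
v -0.402 2.745 3.412
v -2.694 -0.416 -1.819
v -1.708 -0.601 -1.588
v -1.819 0.451 -0.27
v -2.806 0.636 -0.501
v -1.687 -0.215 -1.894
v -1.798 0.837 -0.576
v -1.897 0.125 -2.183
v -2.009 1.177 -0.865
v -2.29 0.341 -2.389
v -2.401 1.393 -1.071
v -2.775 0.383 -2.464
v -2.887 1.435 -1.146
v -3.242 0.243 -2.391
v -3.354 1.295 -1.073
v -3.583 -0.049 -2.187
v -3.695 1.003 -0.869
v -3.721 -0.424 -1.899
v -3.833 0.627 -0.581
v -3.624 -0.798 -1.593
v -3.735 0.254 -0.275
v -3.313 -1.084 -1.338
v -3.425 -0.032 -0.02
v -2.861 -1.217 -1.194
v -2.972 -0.165 0.124
v -2.37 -1.167 -1.193
v -2.482 -0.115 0.126
v -1.954 -0.944 -1.335
v -2.066 0.108 -0.017
f 2 4 1
f 5 2 1
f 1 4 3
f 3 5 1
f 2 8 4
f 6 2 5
f 6 8 2
f 4 8 3
f 7 5 3
f 3 8 7
f 7 6 5
f 8 6 7
f 10 12 9
f 13 10 9
f 9 12 11
f 11 13 9
f 10 16 12
f 14 10 13
f 14 16 10
f 12 16 11
f 15 13 11
f 11 16 15
f 15 14 13
f 16 14 15
f 18 17 21
f 18 21 19
f 19 21 22
f 19 22 20
f 21 17 23
f 21 23 22
f 22 23 24
f 22 24 20
f 23 17 25
f 23 25 24
f 24 25 26
f 24 26 20
f 25 17 27
f 25 27 26
f 26 27 28
f 26 28 20
f 27 17 29
f 27 29 28
f 28 29 30
f 28 30 20
f 29 17 31
f 29 31 30
f 30 31 32
f 30 32 20
f 31 17 33
f 31 33 32
f 32 33 34
f 32 34 20
f 33 17 35
f 33 35 34
f 34 35 36
f 34 36 20
f 35 17 37
f 35 37 36
f 36 37 38
f 36 38 20
f 37 17 39
f 37 39 38
f 38 39 40
f 38 40 20
f 39 17 41
f 39 41 40
f 40 41 42
f 40 42 20
f 41 17 43
f 41 43 42
f 42 43 44
f 42 44 20
f 43 17 45
f 43 45 44
f 44 45 46
f 44 46 20
f 45 17 47
f 45 47 46
f 46 47 48
f 46 48 20
f 47 17 49
f 47 49 48
f 48 49 50
f 48 50 20
f 49 17 18
f 49 18 50
f 50 18 19
f 50 19 20
f 51 62 56
f 51 56 52
f 51 52 58
f 51 58 61
f 51 61 62
f 52 56 60
f 56 62 55
f 62 61 53
f 61 58 57
f 58 52 59
f 54 60 55
f 54 55 53
f 54 53 57
f 54 57 59
f 54 59 60
f 55 60 56
f 53 55 62
f 57 53 61
f 59 57 58
f 60 59 52
f 64 63 67
f 64 67 65
f 65 67 68
f 65 68 66
f 67 63 69
f 67 69 68
f 68 69 70
f 68 70 66
f 69 63 71
f 69 71 70
f 70 71 72
f 70 72 66
f 71 63 73
f 71 73 72
f 72 73 74
f 72 74 66
f 73 63 75
f 73 75 74
f 74 75 76
f 74 76 66
f 75 63 77
f 75 77 76
f 76 77 78
f 76 78 66
f 77 63 79
f 77 79 78
f 78 79 80
f 78 80 66
f 79 63 81
f 79 81 80
f 80 81 82
f 80 82 66
f 81 63 83
f 81 83 82
f 82 83 84
f 82 84 66
f 83 63 85
f 83 85 84
f 84 85 86
f 84 86 66
f 85 63 87
f 85 87 86
f 86 87 88
f 86 88 66
f 87 63 89
f 87 89 88
f 88 89 90
f 88 90 66
f 89 63 64
f 89 64 90
f 90 64 65
f 90 65 66



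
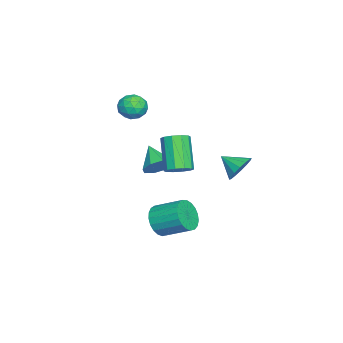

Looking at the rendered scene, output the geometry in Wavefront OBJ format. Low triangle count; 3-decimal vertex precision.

v -3.124 -0.457 -1.301
v -2.545 -1.171 -1.29
v -4.136 -1.263 -0.359
v -2.421 -0.716 -0.768
v -2.709 -0.109 -0.558
v -3.241 0.294 -0.783
v -3.704 0.257 -1.312
v -3.828 -0.198 -1.835
v -3.54 -0.805 -2.045
v -3.008 -1.208 -1.819
v 1.281 1.716 1.167
v 1.821 1.264 1.425
v 0.639 0.792 3.071
v 0.099 1.244 2.813
v 1.893 1.688 1.599
v 0.712 1.215 3.244
v 1.732 2.122 1.608
v 0.551 1.65 3.253
v 1.398 2.402 1.448
v 0.217 1.929 3.094
v 1.02 2.419 1.182
v -0.162 1.947 2.827
v 0.741 2.168 0.909
v -0.441 1.696 2.555
v 0.668 1.745 0.736
v -0.513 1.272 2.381
v 0.829 1.31 0.727
v -0.352 0.838 2.372
v 1.163 1.031 0.886
v -0.018 0.558 2.532
v 1.542 1.013 1.153
v 0.36 0.541 2.798
v 0.074 0.405 -3.409
v 0.473 -0.049 -2.625
v 0.685 1.481 -1.847
v 0.286 1.935 -2.631
v 0.804 0.024 -2.859
v 1.016 1.554 -2.081
v 1.008 0.163 -3.188
v 1.22 1.693 -2.41
v 1.051 0.344 -3.556
v 1.263 1.874 -2.777
v 0.925 0.535 -3.898
v 1.137 2.066 -3.119
v 0.652 0.704 -4.155
v 0.864 2.235 -3.376
v 0.279 0.821 -4.284
v 0.491 2.352 -3.505
v -0.129 0.866 -4.261
v 0.082 2.397 -3.483
v -0.503 0.832 -4.091
v -0.291 2.362 -3.313
v -0.776 0.723 -3.804
v -0.565 2.253 -3.025
v -0.903 0.56 -3.448
v -0.691 2.09 -2.669
v -0.861 0.369 -3.085
v -0.649 1.899 -2.306
v -0.657 0.185 -2.779
v -0.445 1.715 -2
v -0.326 0.039 -2.581
v -0.114 1.569 -1.803
v 0.073 -0.044 -2.527
v 0.285 1.486 -1.748
v -3.18 3.892 -0.904
v -2.797 4.235 -0.153
v -3.46 2.788 -0.256
v -3.25 4.364 -0.129
v -3.683 4.366 -0.313
v -3.982 4.242 -0.655
v -4.066 4.023 -1.063
v -3.913 3.769 -1.429
v -3.563 3.548 -1.655
v -3.111 3.42 -1.679
v -2.677 3.417 -1.495
v -2.378 3.542 -1.153
v -2.294 3.761 -0.744
v -2.447 4.014 -0.378
v -2.793 -1.633 2.813
v -2.344 -0.934 2.999
v -2.216 -2.286 3.881
v -1.767 -1.587 4.067
v -2.612 -1.594 4.179
v -2.968 -1.19 3.519
v -1.592 -2.03 3.361
v -1.948 -1.626 2.701
v -1.602 -1.179 3.338
v -2.232 -0.909 3.843
v -2.328 -2.311 3.037
v -2.958 -2.041 3.542
v -2.619 -1.226 2.813
v -1.941 -1.994 4.067
v -2.437 -1.998 4.133
v -2.174 -1.587 4.243
v -2.986 -1.377 3.118
v -2.722 -0.966 3.227
v -2.879 -1.354 3.921
v -1.838 -2.254 3.653
v -1.574 -1.843 3.762
v -2.386 -1.633 2.637
v -2.123 -1.222 2.747
v -1.681 -1.866 2.959
v -1.919 -0.959 3.121
v -1.58 -1.343 3.748
v -1.477 -1.603 3.333
v -1.687 -1.366 2.946
v -2.29 -0.8 3.418
v -1.951 -1.184 4.045
v -2.447 -1.188 4.111
v -2.656 -0.951 3.723
v -1.854 -0.944 3.617
v -2.609 -2.036 2.835
v -2.27 -2.42 3.462
v -1.904 -2.269 3.157
v -2.113 -2.032 2.769
v -2.98 -1.877 3.132
v -2.641 -2.261 3.759
v -2.873 -1.854 3.934
v -3.083 -1.617 3.547
v -2.706 -2.276 3.263
f 2 1 4
f 2 4 3
f 4 1 5
f 4 5 3
f 5 1 6
f 5 6 3
f 6 1 7
f 6 7 3
f 7 1 8
f 7 8 3
f 8 1 9
f 8 9 3
f 9 1 10
f 9 10 3
f 10 1 2
f 10 2 3
f 12 11 15
f 12 15 13
f 13 15 16
f 13 16 14
f 15 11 17
f 15 17 16
f 16 17 18
f 16 18 14
f 17 11 19
f 17 19 18
f 18 19 20
f 18 20 14
f 19 11 21
f 19 21 20
f 20 21 22
f 20 22 14
f 21 11 23
f 21 23 22
f 22 23 24
f 22 24 14
f 23 11 25
f 23 25 24
f 24 25 26
f 24 26 14
f 25 11 27
f 25 27 26
f 26 27 28
f 26 28 14
f 27 11 29
f 27 29 28
f 28 29 30
f 28 30 14
f 29 11 31
f 29 31 30
f 30 31 32
f 30 32 14
f 31 11 12
f 31 12 32
f 32 12 13
f 32 13 14
f 34 33 37
f 34 37 35
f 35 37 38
f 35 38 36
f 37 33 39
f 37 39 38
f 38 39 40
f 38 40 36
f 39 33 41
f 39 41 40
f 40 41 42
f 40 42 36
f 41 33 43
f 41 43 42
f 42 43 44
f 42 44 36
f 43 33 45
f 43 45 44
f 44 45 46
f 44 46 36
f 45 33 47
f 45 47 46
f 46 47 48
f 46 48 36
f 47 33 49
f 47 49 48
f 48 49 50
f 48 50 36
f 49 33 51
f 49 51 50
f 50 51 52
f 50 52 36
f 51 33 53
f 51 53 52
f 52 53 54
f 52 54 36
f 53 33 55
f 53 55 54
f 54 55 56
f 54 56 36
f 55 33 57
f 55 57 56
f 56 57 58
f 56 58 36
f 57 33 59
f 57 59 58
f 58 59 60
f 58 60 36
f 59 33 61
f 59 61 60
f 60 61 62
f 60 62 36
f 61 33 63
f 61 63 62
f 62 63 64
f 62 64 36
f 63 33 34
f 63 34 64
f 64 34 35
f 64 35 36
f 66 65 68
f 66 68 67
f 68 65 69
f 68 69 67
f 69 65 70
f 69 70 67
f 70 65 71
f 70 71 67
f 71 65 72
f 71 72 67
f 72 65 73
f 72 73 67
f 73 65 74
f 73 74 67
f 74 65 75
f 74 75 67
f 75 65 76
f 75 76 67
f 76 65 77
f 76 77 67
f 77 65 78
f 77 78 67
f 78 65 66
f 78 66 67
f 79 116 95
f 116 90 119
f 95 119 84
f 116 119 95
f 79 95 91
f 95 84 96
f 91 96 80
f 95 96 91
f 79 91 100
f 91 80 101
f 100 101 86
f 91 101 100
f 79 100 112
f 100 86 115
f 112 115 89
f 100 115 112
f 79 112 116
f 112 89 120
f 116 120 90
f 112 120 116
f 80 96 107
f 96 84 110
f 107 110 88
f 96 110 107
f 84 119 97
f 119 90 118
f 97 118 83
f 119 118 97
f 90 120 117
f 120 89 113
f 117 113 81
f 120 113 117
f 89 115 114
f 115 86 102
f 114 102 85
f 115 102 114
f 86 101 106
f 101 80 103
f 106 103 87
f 101 103 106
f 82 108 94
f 108 88 109
f 94 109 83
f 108 109 94
f 82 94 92
f 94 83 93
f 92 93 81
f 94 93 92
f 82 92 99
f 92 81 98
f 99 98 85
f 92 98 99
f 82 99 104
f 99 85 105
f 104 105 87
f 99 105 104
f 82 104 108
f 104 87 111
f 108 111 88
f 104 111 108
f 83 109 97
f 109 88 110
f 97 110 84
f 109 110 97
f 81 93 117
f 93 83 118
f 117 118 90
f 93 118 117
f 85 98 114
f 98 81 113
f 114 113 89
f 98 113 114
f 87 105 106
f 105 85 102
f 106 102 86
f 105 102 106
f 88 111 107
f 111 87 103
f 107 103 80
f 111 103 107



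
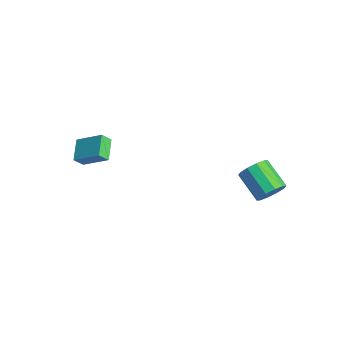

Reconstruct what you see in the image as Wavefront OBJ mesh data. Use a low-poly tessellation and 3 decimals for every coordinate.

v -4.96 -3.79 3.885
v -3.863 -2.826 4.756
v -4.959 -3.248 3.284
v -3.863 -2.283 4.154
v -3.897 -4.457 3.286
v -2.801 -3.492 4.156
v -3.897 -3.914 2.684
v -2.8 -2.95 3.555
v 3.238 3.356 3.093
v 3.698 3.277 3.839
v 2.142 3.045 4.773
v 1.682 3.124 4.027
v 3.578 3.803 3.77
v 2.022 3.571 4.705
v 3.329 4.158 3.443
v 1.772 3.926 4.377
v 3.045 4.207 2.982
v 1.488 3.975 3.916
v 2.834 3.931 2.563
v 1.278 3.699 3.497
v 2.778 3.435 2.347
v 1.222 3.203 3.281
v 2.898 2.909 2.415
v 1.342 2.677 3.35
v 3.148 2.554 2.743
v 1.591 2.322 3.677
v 3.432 2.505 3.204
v 1.875 2.273 4.138
v 3.642 2.781 3.623
v 2.086 2.549 4.557
f 2 4 1
f 5 2 1
f 1 4 3
f 3 5 1
f 2 8 4
f 6 2 5
f 6 8 2
f 4 8 3
f 7 5 3
f 3 8 7
f 7 6 5
f 8 6 7
f 10 9 13
f 10 13 11
f 11 13 14
f 11 14 12
f 13 9 15
f 13 15 14
f 14 15 16
f 14 16 12
f 15 9 17
f 15 17 16
f 16 17 18
f 16 18 12
f 17 9 19
f 17 19 18
f 18 19 20
f 18 20 12
f 19 9 21
f 19 21 20
f 20 21 22
f 20 22 12
f 21 9 23
f 21 23 22
f 22 23 24
f 22 24 12
f 23 9 25
f 23 25 24
f 24 25 26
f 24 26 12
f 25 9 27
f 25 27 26
f 26 27 28
f 26 28 12
f 27 9 29
f 27 29 28
f 28 29 30
f 28 30 12
f 29 9 10
f 29 10 30
f 30 10 11
f 30 11 12



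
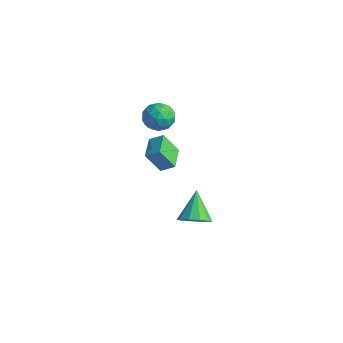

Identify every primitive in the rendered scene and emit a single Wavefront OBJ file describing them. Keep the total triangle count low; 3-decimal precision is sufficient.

v 4.174 -2.436 -0.392
v 4.747 -1.849 -0.415
v 3.326 -1.564 0.752
v 4.394 -1.738 -0.761
v 3.957 -1.893 -0.967
v 3.604 -2.256 -0.953
v 3.468 -2.687 -0.724
v 3.602 -3.023 -0.369
v 3.955 -3.134 -0.022
v 4.391 -2.979 0.183
v 4.745 -2.616 0.169
v 4.881 -2.185 -0.059
v -2.172 1.709 1.392
v -1.858 1.397 0.628
v -2.642 0.403 1.732
v -2.328 0.091 0.968
v -1.77 0.354 1.6
v -1.48 1.161 1.39
v -3.02 0.639 0.97
v -2.73 1.446 0.76
v -2.382 0.736 0.367
v -1.61 0.56 0.756
v -2.89 1.24 1.604
v -2.118 1.064 1.993
v -1.974 1.668 0.98
v -2.526 0.132 1.38
v -2.198 0.287 1.752
v -2.013 0.103 1.302
v -1.752 1.529 1.428
v -1.567 1.346 0.979
v -1.515 0.732 1.55
v -2.933 0.454 1.381
v -2.748 0.271 0.932
v -2.487 1.697 1.058
v -2.302 1.513 0.608
v -2.985 1.068 0.81
v -2.098 1.096 0.377
v -2.374 0.328 0.577
v -2.781 0.65 0.579
v -2.61 1.125 0.455
v -1.643 0.992 0.606
v -1.919 0.224 0.806
v -1.591 0.379 1.178
v -1.421 0.853 1.054
v -1.951 0.603 0.453
v -2.581 1.576 1.554
v -2.857 0.808 1.754
v -3.079 0.947 1.306
v -2.909 1.421 1.182
v -2.126 1.472 1.783
v -2.402 0.704 1.983
v -1.89 0.675 1.905
v -1.719 1.15 1.781
v -2.549 1.197 1.907
v -0.734 -0.291 -1.328
v -1.208 -0.865 -0.154
v -1.605 0.705 -1.193
v -2.079 0.131 -0.019
v -0.161 0.149 -0.881
v -0.635 -0.425 0.293
v -1.032 1.145 -0.746
v -1.506 0.571 0.428
f 2 1 4
f 2 4 3
f 4 1 5
f 4 5 3
f 5 1 6
f 5 6 3
f 6 1 7
f 6 7 3
f 7 1 8
f 7 8 3
f 8 1 9
f 8 9 3
f 9 1 10
f 9 10 3
f 10 1 11
f 10 11 3
f 11 1 12
f 11 12 3
f 12 1 2
f 12 2 3
f 13 50 29
f 50 24 53
f 29 53 18
f 50 53 29
f 13 29 25
f 29 18 30
f 25 30 14
f 29 30 25
f 13 25 34
f 25 14 35
f 34 35 20
f 25 35 34
f 13 34 46
f 34 20 49
f 46 49 23
f 34 49 46
f 13 46 50
f 46 23 54
f 50 54 24
f 46 54 50
f 14 30 41
f 30 18 44
f 41 44 22
f 30 44 41
f 18 53 31
f 53 24 52
f 31 52 17
f 53 52 31
f 24 54 51
f 54 23 47
f 51 47 15
f 54 47 51
f 23 49 48
f 49 20 36
f 48 36 19
f 49 36 48
f 20 35 40
f 35 14 37
f 40 37 21
f 35 37 40
f 16 42 28
f 42 22 43
f 28 43 17
f 42 43 28
f 16 28 26
f 28 17 27
f 26 27 15
f 28 27 26
f 16 26 33
f 26 15 32
f 33 32 19
f 26 32 33
f 16 33 38
f 33 19 39
f 38 39 21
f 33 39 38
f 16 38 42
f 38 21 45
f 42 45 22
f 38 45 42
f 17 43 31
f 43 22 44
f 31 44 18
f 43 44 31
f 15 27 51
f 27 17 52
f 51 52 24
f 27 52 51
f 19 32 48
f 32 15 47
f 48 47 23
f 32 47 48
f 21 39 40
f 39 19 36
f 40 36 20
f 39 36 40
f 22 45 41
f 45 21 37
f 41 37 14
f 45 37 41
f 56 58 55
f 59 56 55
f 55 58 57
f 57 59 55
f 56 62 58
f 60 56 59
f 60 62 56
f 58 62 57
f 61 59 57
f 57 62 61
f 61 60 59
f 62 60 61



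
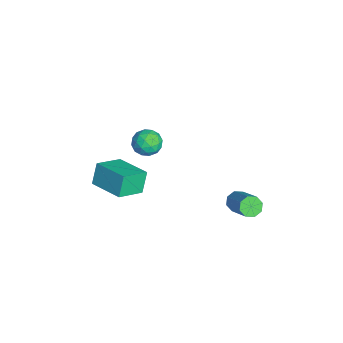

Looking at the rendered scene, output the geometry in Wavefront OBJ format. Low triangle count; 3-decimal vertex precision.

v -2.326 -4.137 -0.923
v -2.864 -3.823 0.309
v -3.234 -2.83 -1.652
v -3.772 -2.517 -0.421
v -0.728 -2.823 -0.559
v -1.266 -2.51 0.672
v -1.636 -1.517 -1.289
v -2.174 -1.203 -0.057
v -1.38 3.578 -2.429
v -1.001 3.721 -2.963
v 0.619 4.204 -1.684
v 0.24 4.062 -1.151
v -1.259 4.129 -2.791
v 0.361 4.613 -1.512
v -1.588 4.215 -2.407
v 0.032 4.698 -1.128
v -1.795 3.928 -2.036
v -0.175 4.411 -0.757
v -1.759 3.436 -1.896
v -0.139 3.919 -0.617
v -1.501 3.027 -2.068
v 0.119 3.511 -0.789
v -1.172 2.942 -2.452
v 0.448 3.425 -1.173
v -0.965 3.229 -2.823
v 0.655 3.712 -1.544
v -0.461 -1.013 4.656
v -0.041 -1.34 3.978
v -1.679 -1.26 4.022
v -1.259 -1.587 3.344
v -1.259 -2.01 4.095
v -0.507 -1.857 4.488
v -1.213 -0.743 3.512
v -0.461 -0.59 3.905
v -0.506 -1.173 3.271
v -0.534 -1.956 3.632
v -1.186 -0.644 4.368
v -1.214 -1.427 4.729
v -0.144 -1.155 4.373
v -1.576 -1.445 3.627
v -1.576 -1.694 4.069
v -1.329 -1.886 3.67
v -0.418 -1.458 4.672
v -0.171 -1.651 4.274
v -0.887 -2.045 4.343
v -1.549 -0.949 3.726
v -1.302 -1.142 3.328
v -0.391 -0.714 4.33
v -0.144 -0.906 3.931
v -0.833 -0.555 3.657
v -0.171 -1.249 3.559
v -0.886 -1.395 3.186
v -0.859 -0.898 3.285
v -0.417 -0.808 3.516
v -0.187 -1.709 3.771
v -0.903 -1.855 3.398
v -0.903 -2.103 3.839
v -0.461 -2.013 4.07
v -0.46 -1.611 3.355
v -0.817 -0.745 4.602
v -1.533 -0.891 4.229
v -1.259 -0.587 3.93
v -0.817 -0.497 4.161
v -0.834 -1.205 4.814
v -1.549 -1.351 4.441
v -1.303 -1.792 4.484
v -0.861 -1.702 4.715
v -1.26 -0.989 4.645
f 2 4 1
f 5 2 1
f 1 4 3
f 3 5 1
f 2 8 4
f 6 2 5
f 6 8 2
f 4 8 3
f 7 5 3
f 3 8 7
f 7 6 5
f 8 6 7
f 10 9 13
f 10 13 11
f 11 13 14
f 11 14 12
f 13 9 15
f 13 15 14
f 14 15 16
f 14 16 12
f 15 9 17
f 15 17 16
f 16 17 18
f 16 18 12
f 17 9 19
f 17 19 18
f 18 19 20
f 18 20 12
f 19 9 21
f 19 21 20
f 20 21 22
f 20 22 12
f 21 9 23
f 21 23 22
f 22 23 24
f 22 24 12
f 23 9 25
f 23 25 24
f 24 25 26
f 24 26 12
f 25 9 10
f 25 10 26
f 26 10 11
f 26 11 12
f 27 64 43
f 64 38 67
f 43 67 32
f 64 67 43
f 27 43 39
f 43 32 44
f 39 44 28
f 43 44 39
f 27 39 48
f 39 28 49
f 48 49 34
f 39 49 48
f 27 48 60
f 48 34 63
f 60 63 37
f 48 63 60
f 27 60 64
f 60 37 68
f 64 68 38
f 60 68 64
f 28 44 55
f 44 32 58
f 55 58 36
f 44 58 55
f 32 67 45
f 67 38 66
f 45 66 31
f 67 66 45
f 38 68 65
f 68 37 61
f 65 61 29
f 68 61 65
f 37 63 62
f 63 34 50
f 62 50 33
f 63 50 62
f 34 49 54
f 49 28 51
f 54 51 35
f 49 51 54
f 30 56 42
f 56 36 57
f 42 57 31
f 56 57 42
f 30 42 40
f 42 31 41
f 40 41 29
f 42 41 40
f 30 40 47
f 40 29 46
f 47 46 33
f 40 46 47
f 30 47 52
f 47 33 53
f 52 53 35
f 47 53 52
f 30 52 56
f 52 35 59
f 56 59 36
f 52 59 56
f 31 57 45
f 57 36 58
f 45 58 32
f 57 58 45
f 29 41 65
f 41 31 66
f 65 66 38
f 41 66 65
f 33 46 62
f 46 29 61
f 62 61 37
f 46 61 62
f 35 53 54
f 53 33 50
f 54 50 34
f 53 50 54
f 36 59 55
f 59 35 51
f 55 51 28
f 59 51 55



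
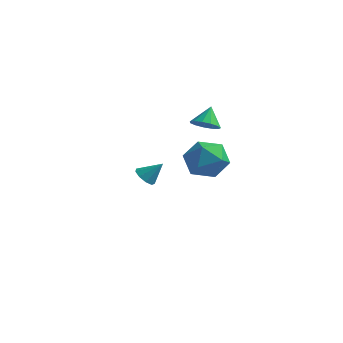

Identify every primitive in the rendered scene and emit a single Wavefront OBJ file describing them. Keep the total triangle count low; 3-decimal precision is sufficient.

v -2.171 2.918 -1.39
v -1.851 2.424 -1.426
v -1.489 3.302 -0.59
v -1.707 2.7 -1.682
v -1.78 3.079 -1.801
v -2.036 3.382 -1.728
v -2.356 3.468 -1.497
v -2.589 3.297 -1.216
v -2.627 2.948 -1.016
v -2.452 2.585 -0.991
v -2.145 2.378 -1.153
v 3.292 -0.949 3.025
v 3.858 -1.425 3.727
v 2.982 -2.395 2.293
v 3.548 -2.871 2.995
v 2.656 -2.453 3.258
v 2.847 -1.559 3.71
v 3.993 -2.261 2.31
v 4.184 -1.367 2.762
v 4.291 -2.236 3.285
v 3.465 -2.355 3.871
v 3.375 -1.465 2.149
v 2.549 -1.584 2.735
v 0.879 2.736 2.512
v 1.35 2.365 2.832
v 0.821 3.384 3.348
v 1.54 2.634 2.637
v 1.52 2.936 2.401
v 1.296 3.174 2.201
v 0.94 3.273 2.099
v 0.565 3.201 2.129
v 0.289 2.982 2.28
v 0.201 2.684 2.504
v 0.328 2.403 2.731
v 0.63 2.227 2.889
v 1.011 2.213 2.926
f 2 1 4
f 2 4 3
f 4 1 5
f 4 5 3
f 5 1 6
f 5 6 3
f 6 1 7
f 6 7 3
f 7 1 8
f 7 8 3
f 8 1 9
f 8 9 3
f 9 1 10
f 9 10 3
f 10 1 11
f 10 11 3
f 11 1 2
f 11 2 3
f 12 23 17
f 12 17 13
f 12 13 19
f 12 19 22
f 12 22 23
f 13 17 21
f 17 23 16
f 23 22 14
f 22 19 18
f 19 13 20
f 15 21 16
f 15 16 14
f 15 14 18
f 15 18 20
f 15 20 21
f 16 21 17
f 14 16 23
f 18 14 22
f 20 18 19
f 21 20 13
f 25 24 27
f 25 27 26
f 27 24 28
f 27 28 26
f 28 24 29
f 28 29 26
f 29 24 30
f 29 30 26
f 30 24 31
f 30 31 26
f 31 24 32
f 31 32 26
f 32 24 33
f 32 33 26
f 33 24 34
f 33 34 26
f 34 24 35
f 34 35 26
f 35 24 36
f 35 36 26
f 36 24 25
f 36 25 26



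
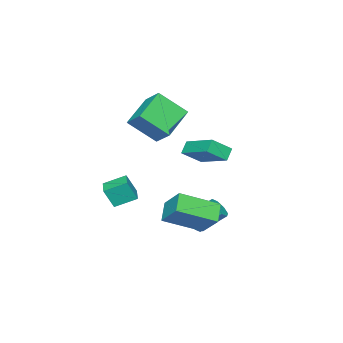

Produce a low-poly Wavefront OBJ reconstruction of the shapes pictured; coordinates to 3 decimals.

v 0.145 1.114 -1.83
v 0.707 1.241 -1.577
v -0.002 2.272 -0.517
v -0.565 2.146 -0.77
v 0.597 1.538 -1.94
v -0.112 2.57 -0.88
v 0.222 1.588 -2.238
v -0.487 2.619 -1.179
v -0.199 1.36 -2.298
v -0.908 2.391 -1.238
v -0.418 0.988 -2.083
v -1.127 2.019 -1.023
v -0.308 0.69 -1.72
v -1.017 1.722 -0.66
v 0.067 0.641 -1.421
v -0.642 1.672 -0.362
v 0.488 0.869 -1.362
v -0.221 1.9 -0.302
v 1.032 2.435 -0.441
v 2.416 1.089 0.436
v 1.386 3.497 0.631
v 2.77 2.151 1.508
v 1.87 2.849 -1.128
v 3.254 1.503 -0.251
v 2.224 3.911 -0.056
v 3.608 2.565 0.821
v -1.133 -1.909 2.377
v -2.901 -2.064 3.3
v -0.813 -0.907 3.158
v -2.581 -1.062 4.081
v -0.379 -3.118 3.619
v -2.147 -3.273 4.542
v -0.059 -2.116 4.4
v -1.827 -2.271 5.323
v -3.323 -0.79 0.474
v -3.878 -0.868 1.044
v -2.773 1.087 1.265
v -3.329 1.01 1.835
v -2.451 -1.37 1.245
v -3.007 -1.447 1.815
v -1.902 0.508 2.036
v -2.457 0.43 2.606
v 0.07 -3.645 -1.561
v 0.399 -4.028 -0.472
v -0.64 -2.749 -1.031
v -0.311 -3.132 0.057
v 0.911 -2.968 -1.577
v 1.24 -3.351 -0.489
v 0.201 -2.072 -1.048
v 0.53 -2.455 0.041
f 2 1 5
f 2 5 3
f 3 5 6
f 3 6 4
f 5 1 7
f 5 7 6
f 6 7 8
f 6 8 4
f 7 1 9
f 7 9 8
f 8 9 10
f 8 10 4
f 9 1 11
f 9 11 10
f 10 11 12
f 10 12 4
f 11 1 13
f 11 13 12
f 12 13 14
f 12 14 4
f 13 1 15
f 13 15 14
f 14 15 16
f 14 16 4
f 15 1 17
f 15 17 16
f 16 17 18
f 16 18 4
f 17 1 2
f 17 2 18
f 18 2 3
f 18 3 4
f 20 22 19
f 23 20 19
f 19 22 21
f 21 23 19
f 20 26 22
f 24 20 23
f 24 26 20
f 22 26 21
f 25 23 21
f 21 26 25
f 25 24 23
f 26 24 25
f 28 30 27
f 31 28 27
f 27 30 29
f 29 31 27
f 28 34 30
f 32 28 31
f 32 34 28
f 30 34 29
f 33 31 29
f 29 34 33
f 33 32 31
f 34 32 33
f 36 38 35
f 39 36 35
f 35 38 37
f 37 39 35
f 36 42 38
f 40 36 39
f 40 42 36
f 38 42 37
f 41 39 37
f 37 42 41
f 41 40 39
f 42 40 41
f 44 46 43
f 47 44 43
f 43 46 45
f 45 47 43
f 44 50 46
f 48 44 47
f 48 50 44
f 46 50 45
f 49 47 45
f 45 50 49
f 49 48 47
f 50 48 49



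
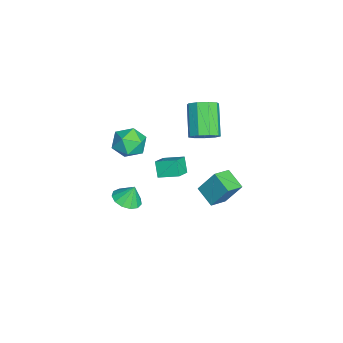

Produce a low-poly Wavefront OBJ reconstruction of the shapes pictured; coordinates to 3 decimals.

v 2.669 -1.47 2.362
v 2.906 -0.364 2.732
v 1.751 -1.092 1.822
v 1.989 0.014 2.192
v 3.211 -1.314 1.548
v 3.449 -0.208 1.918
v 2.294 -0.936 1.008
v 2.531 0.17 1.378
v -0.773 -2.943 1.778
v -0.325 -2.626 0.893
v 0.745 -3.274 2.427
v 1.193 -2.957 1.542
v 0.721 -2.268 2.163
v -0.217 -2.063 1.762
v 0.637 -3.837 1.558
v -0.301 -3.632 1.157
v 0.546 -3.179 0.757
v 0.598 -2.209 1.131
v -0.178 -3.691 2.189
v -0.126 -2.721 2.563
v -2.837 0.955 -0.459
v -2.266 0.646 0.15
v -3.873 0.516 1.588
v -4.443 0.825 0.979
v -2.291 1.254 0.177
v -3.897 1.124 1.616
v -2.571 1.722 -0.093
v -4.178 1.592 1.345
v -2.976 1.831 -0.535
v -4.582 1.701 0.903
v -3.315 1.53 -0.941
v -4.922 1.4 0.497
v -3.431 0.96 -1.122
v -5.037 0.83 0.316
v -3.268 0.388 -0.992
v -4.875 0.258 0.446
v -2.904 0.081 -0.613
v -4.51 -0.049 0.825
v -2.508 0.183 -0.162
v -4.115 0.053 1.276
v -1.123 -3.222 -4.505
v -0.538 -3.833 -4.227
v -1.157 -2.778 -3.455
v -0.268 -3.44 -4.384
v -0.27 -2.978 -4.58
v -0.543 -2.594 -4.751
v -0.999 -2.409 -4.845
v -1.495 -2.482 -4.83
v -1.873 -2.79 -4.712
v -2.012 -3.235 -4.528
v -1.869 -3.676 -4.337
v -1.489 -3.973 -4.199
v -0.993 -4.031 -4.158
v 2.891 0.727 0.386
v 3.02 1.579 1.758
v 2.109 1.45 0.01
v 2.238 2.303 1.381
v 3.802 1.437 -0.141
v 3.931 2.29 1.23
v 3.02 2.161 -0.518
v 3.149 3.013 0.854
f 2 4 1
f 5 2 1
f 1 4 3
f 3 5 1
f 2 8 4
f 6 2 5
f 6 8 2
f 4 8 3
f 7 5 3
f 3 8 7
f 7 6 5
f 8 6 7
f 9 20 14
f 9 14 10
f 9 10 16
f 9 16 19
f 9 19 20
f 10 14 18
f 14 20 13
f 20 19 11
f 19 16 15
f 16 10 17
f 12 18 13
f 12 13 11
f 12 11 15
f 12 15 17
f 12 17 18
f 13 18 14
f 11 13 20
f 15 11 19
f 17 15 16
f 18 17 10
f 22 21 25
f 22 25 23
f 23 25 26
f 23 26 24
f 25 21 27
f 25 27 26
f 26 27 28
f 26 28 24
f 27 21 29
f 27 29 28
f 28 29 30
f 28 30 24
f 29 21 31
f 29 31 30
f 30 31 32
f 30 32 24
f 31 21 33
f 31 33 32
f 32 33 34
f 32 34 24
f 33 21 35
f 33 35 34
f 34 35 36
f 34 36 24
f 35 21 37
f 35 37 36
f 36 37 38
f 36 38 24
f 37 21 39
f 37 39 38
f 38 39 40
f 38 40 24
f 39 21 22
f 39 22 40
f 40 22 23
f 40 23 24
f 42 41 44
f 42 44 43
f 44 41 45
f 44 45 43
f 45 41 46
f 45 46 43
f 46 41 47
f 46 47 43
f 47 41 48
f 47 48 43
f 48 41 49
f 48 49 43
f 49 41 50
f 49 50 43
f 50 41 51
f 50 51 43
f 51 41 52
f 51 52 43
f 52 41 53
f 52 53 43
f 53 41 42
f 53 42 43
f 55 57 54
f 58 55 54
f 54 57 56
f 56 58 54
f 55 61 57
f 59 55 58
f 59 61 55
f 57 61 56
f 60 58 56
f 56 61 60
f 60 59 58
f 61 59 60



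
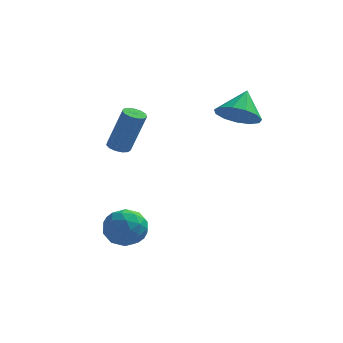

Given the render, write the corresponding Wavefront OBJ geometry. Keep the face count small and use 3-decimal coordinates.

v -3.941 3.617 -0.615
v -3.533 3.943 -0.752
v -2.83 3.908 1.258
v -3.239 3.583 1.395
v -3.763 4.124 -0.669
v -3.06 4.09 1.341
v -4.049 4.144 -0.569
v -3.346 4.11 1.442
v -4.302 3.997 -0.483
v -3.599 3.963 1.528
v -4.439 3.729 -0.439
v -3.737 3.695 1.571
v -4.419 3.426 -0.451
v -3.716 3.392 1.559
v -4.247 3.183 -0.516
v -3.544 3.149 1.495
v -3.978 3.078 -0.611
v -3.275 3.044 1.399
v -3.698 3.144 -0.708
v -2.995 3.11 1.302
v -3.494 3.36 -0.776
v -2.791 3.326 1.235
v -3.433 3.658 -0.792
v -2.73 3.624 1.218
v -3.187 -0.404 -3.182
v -2.226 -0.564 -3.102
v -3.474 -1.876 -2.678
v -2.513 -2.036 -2.598
v -2.958 -1.416 -1.987
v -2.78 -0.506 -2.298
v -2.92 -1.934 -3.482
v -2.742 -1.024 -3.793
v -2.06 -1.51 -3.287
v -2.084 -1.189 -2.363
v -3.616 -1.251 -3.417
v -3.64 -0.93 -2.493
v -2.681 -0.355 -3.186
v -3.019 -2.085 -2.594
v -3.28 -1.721 -2.235
v -2.715 -1.815 -2.188
v -3.007 -0.32 -2.714
v -2.442 -0.415 -2.667
v -2.872 -0.915 -2.012
v -3.258 -2.025 -3.113
v -2.693 -2.12 -3.066
v -2.985 -0.625 -3.592
v -2.42 -0.719 -3.545
v -2.828 -1.525 -3.768
v -2.019 -1.005 -3.248
v -2.188 -1.87 -2.952
v -2.427 -1.81 -3.471
v -2.323 -1.275 -3.654
v -2.033 -0.816 -2.705
v -2.202 -1.682 -2.409
v -2.463 -1.317 -2.05
v -2.359 -0.782 -2.233
v -1.936 -1.372 -2.814
v -3.498 -0.758 -3.371
v -3.667 -1.624 -3.075
v -3.341 -1.658 -3.547
v -3.237 -1.123 -3.73
v -3.512 -0.57 -2.828
v -3.681 -1.435 -2.532
v -3.377 -1.165 -2.126
v -3.273 -0.63 -2.309
v -3.764 -1.068 -2.966
v 1.147 2.629 1.909
v 1.997 2.888 1.429
v 1.413 3.651 2.931
v 1.585 3.213 1.211
v 1.033 3.354 1.214
v 0.518 3.264 1.438
v 0.202 2.973 1.812
v 0.186 2.572 2.216
v 0.475 2.19 2.522
v 0.978 1.947 2.634
v 1.534 1.921 2.516
v 1.967 2.119 2.204
v 2.14 2.48 1.799
f 2 1 5
f 2 5 3
f 3 5 6
f 3 6 4
f 5 1 7
f 5 7 6
f 6 7 8
f 6 8 4
f 7 1 9
f 7 9 8
f 8 9 10
f 8 10 4
f 9 1 11
f 9 11 10
f 10 11 12
f 10 12 4
f 11 1 13
f 11 13 12
f 12 13 14
f 12 14 4
f 13 1 15
f 13 15 14
f 14 15 16
f 14 16 4
f 15 1 17
f 15 17 16
f 16 17 18
f 16 18 4
f 17 1 19
f 17 19 18
f 18 19 20
f 18 20 4
f 19 1 21
f 19 21 20
f 20 21 22
f 20 22 4
f 21 1 23
f 21 23 22
f 22 23 24
f 22 24 4
f 23 1 2
f 23 2 24
f 24 2 3
f 24 3 4
f 25 62 41
f 62 36 65
f 41 65 30
f 62 65 41
f 25 41 37
f 41 30 42
f 37 42 26
f 41 42 37
f 25 37 46
f 37 26 47
f 46 47 32
f 37 47 46
f 25 46 58
f 46 32 61
f 58 61 35
f 46 61 58
f 25 58 62
f 58 35 66
f 62 66 36
f 58 66 62
f 26 42 53
f 42 30 56
f 53 56 34
f 42 56 53
f 30 65 43
f 65 36 64
f 43 64 29
f 65 64 43
f 36 66 63
f 66 35 59
f 63 59 27
f 66 59 63
f 35 61 60
f 61 32 48
f 60 48 31
f 61 48 60
f 32 47 52
f 47 26 49
f 52 49 33
f 47 49 52
f 28 54 40
f 54 34 55
f 40 55 29
f 54 55 40
f 28 40 38
f 40 29 39
f 38 39 27
f 40 39 38
f 28 38 45
f 38 27 44
f 45 44 31
f 38 44 45
f 28 45 50
f 45 31 51
f 50 51 33
f 45 51 50
f 28 50 54
f 50 33 57
f 54 57 34
f 50 57 54
f 29 55 43
f 55 34 56
f 43 56 30
f 55 56 43
f 27 39 63
f 39 29 64
f 63 64 36
f 39 64 63
f 31 44 60
f 44 27 59
f 60 59 35
f 44 59 60
f 33 51 52
f 51 31 48
f 52 48 32
f 51 48 52
f 34 57 53
f 57 33 49
f 53 49 26
f 57 49 53
f 68 67 70
f 68 70 69
f 70 67 71
f 70 71 69
f 71 67 72
f 71 72 69
f 72 67 73
f 72 73 69
f 73 67 74
f 73 74 69
f 74 67 75
f 74 75 69
f 75 67 76
f 75 76 69
f 76 67 77
f 76 77 69
f 77 67 78
f 77 78 69
f 78 67 79
f 78 79 69
f 79 67 68
f 79 68 69



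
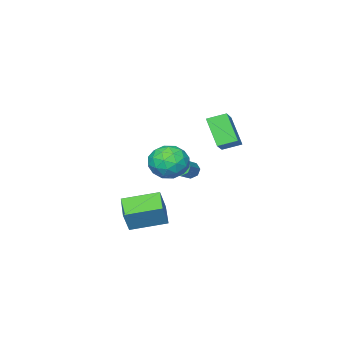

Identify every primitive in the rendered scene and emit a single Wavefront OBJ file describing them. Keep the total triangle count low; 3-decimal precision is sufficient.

v -4.512 2.174 -0.823
v -4.807 1.093 0.661
v -3.324 3.009 0.021
v -3.619 1.928 1.506
v -3.761 1.472 -1.186
v -4.056 0.391 0.299
v -2.573 2.307 -0.341
v -2.868 1.226 1.143
v -4 -1.069 -3.496
v -3.669 -1.23 -3.931
v -2.409 -0.672 -3.179
v -2.74 -0.511 -2.744
v -3.821 -0.823 -3.978
v -2.561 -0.266 -3.226
v -4.078 -0.561 -3.743
v -2.817 -0.003 -2.991
v -4.289 -0.596 -3.363
v -3.028 -0.038 -2.611
v -4.331 -0.908 -3.061
v -3.071 -0.35 -2.309
v -4.179 -1.314 -3.014
v -2.919 -0.757 -2.262
v -3.923 -1.577 -3.249
v -2.662 -1.019 -2.497
v -3.712 -1.542 -3.629
v -2.451 -0.984 -2.877
v 0.719 2.072 -3.587
v 1.266 2.238 -2.364
v 1.537 3.115 -4.095
v 2.084 3.282 -2.872
v 2.096 0.778 -4.028
v 2.643 0.945 -2.805
v 2.914 1.822 -4.536
v 3.461 1.988 -3.313
v 1.523 4.146 0.634
v 2.427 3.956 0.07
v 0.893 2.584 0.15
v 1.797 2.394 -0.414
v 1.83 2.421 0.668
v 2.219 3.386 0.967
v 1.101 3.154 -0.747
v 1.49 4.119 -0.448
v 2.167 3.343 -0.784
v 2.617 2.89 0.091
v 0.703 3.65 0.129
v 1.153 3.197 1.004
v 2.03 4.188 0.395
v 1.29 2.352 -0.175
v 1.309 2.368 0.461
v 1.84 2.256 0.13
v 1.908 3.853 0.922
v 2.44 3.741 0.591
v 2.088 2.839 0.942
v 0.88 2.799 -0.371
v 1.412 2.687 -0.702
v 1.48 4.284 0.09
v 2.011 4.172 -0.241
v 1.232 3.701 -0.722
v 2.409 3.716 -0.439
v 2.039 2.798 -0.724
v 1.629 3.245 -0.919
v 1.858 3.812 -0.743
v 2.674 3.45 0.075
v 2.303 2.532 -0.21
v 2.322 2.547 0.427
v 2.551 3.115 0.603
v 2.52 3.089 -0.427
v 1.017 4.008 0.43
v 0.646 3.09 0.145
v 0.769 3.425 -0.383
v 0.998 3.993 -0.207
v 1.281 3.742 0.944
v 0.911 2.824 0.659
v 1.462 2.728 0.963
v 1.691 3.295 1.139
v 0.8 3.451 0.647
f 2 4 1
f 5 2 1
f 1 4 3
f 3 5 1
f 2 8 4
f 6 2 5
f 6 8 2
f 4 8 3
f 7 5 3
f 3 8 7
f 7 6 5
f 8 6 7
f 10 9 13
f 10 13 11
f 11 13 14
f 11 14 12
f 13 9 15
f 13 15 14
f 14 15 16
f 14 16 12
f 15 9 17
f 15 17 16
f 16 17 18
f 16 18 12
f 17 9 19
f 17 19 18
f 18 19 20
f 18 20 12
f 19 9 21
f 19 21 20
f 20 21 22
f 20 22 12
f 21 9 23
f 21 23 22
f 22 23 24
f 22 24 12
f 23 9 25
f 23 25 24
f 24 25 26
f 24 26 12
f 25 9 10
f 25 10 26
f 26 10 11
f 26 11 12
f 28 30 27
f 31 28 27
f 27 30 29
f 29 31 27
f 28 34 30
f 32 28 31
f 32 34 28
f 30 34 29
f 33 31 29
f 29 34 33
f 33 32 31
f 34 32 33
f 35 72 51
f 72 46 75
f 51 75 40
f 72 75 51
f 35 51 47
f 51 40 52
f 47 52 36
f 51 52 47
f 35 47 56
f 47 36 57
f 56 57 42
f 47 57 56
f 35 56 68
f 56 42 71
f 68 71 45
f 56 71 68
f 35 68 72
f 68 45 76
f 72 76 46
f 68 76 72
f 36 52 63
f 52 40 66
f 63 66 44
f 52 66 63
f 40 75 53
f 75 46 74
f 53 74 39
f 75 74 53
f 46 76 73
f 76 45 69
f 73 69 37
f 76 69 73
f 45 71 70
f 71 42 58
f 70 58 41
f 71 58 70
f 42 57 62
f 57 36 59
f 62 59 43
f 57 59 62
f 38 64 50
f 64 44 65
f 50 65 39
f 64 65 50
f 38 50 48
f 50 39 49
f 48 49 37
f 50 49 48
f 38 48 55
f 48 37 54
f 55 54 41
f 48 54 55
f 38 55 60
f 55 41 61
f 60 61 43
f 55 61 60
f 38 60 64
f 60 43 67
f 64 67 44
f 60 67 64
f 39 65 53
f 65 44 66
f 53 66 40
f 65 66 53
f 37 49 73
f 49 39 74
f 73 74 46
f 49 74 73
f 41 54 70
f 54 37 69
f 70 69 45
f 54 69 70
f 43 61 62
f 61 41 58
f 62 58 42
f 61 58 62
f 44 67 63
f 67 43 59
f 63 59 36
f 67 59 63

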